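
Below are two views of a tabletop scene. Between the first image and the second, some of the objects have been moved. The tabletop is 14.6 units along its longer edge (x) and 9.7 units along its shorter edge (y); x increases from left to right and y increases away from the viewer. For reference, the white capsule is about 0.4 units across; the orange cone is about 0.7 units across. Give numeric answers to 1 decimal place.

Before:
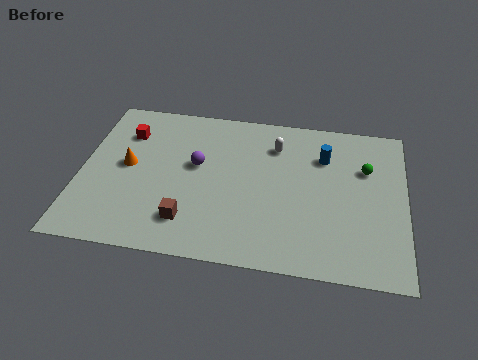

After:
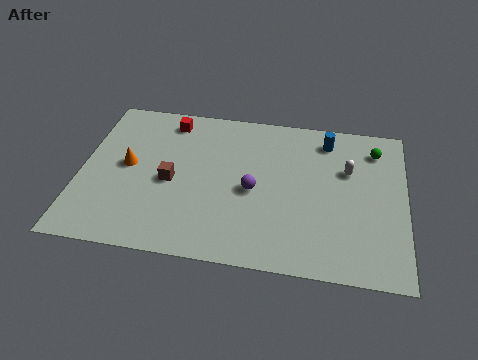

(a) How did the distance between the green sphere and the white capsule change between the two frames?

-2.3

They were about 4.2 units apart before and 1.9 after — 2.3 units closer together.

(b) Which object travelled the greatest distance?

the white capsule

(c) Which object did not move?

the orange cone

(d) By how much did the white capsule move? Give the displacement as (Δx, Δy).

(3.3, -1.1)

The white capsule was at about (8.7, 7.4) and moved to about (12.0, 6.3).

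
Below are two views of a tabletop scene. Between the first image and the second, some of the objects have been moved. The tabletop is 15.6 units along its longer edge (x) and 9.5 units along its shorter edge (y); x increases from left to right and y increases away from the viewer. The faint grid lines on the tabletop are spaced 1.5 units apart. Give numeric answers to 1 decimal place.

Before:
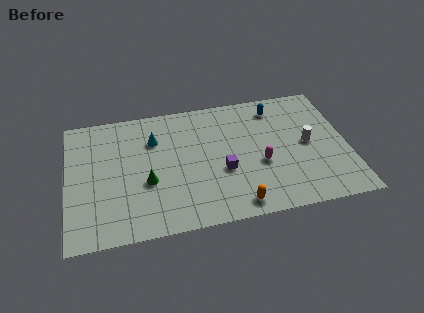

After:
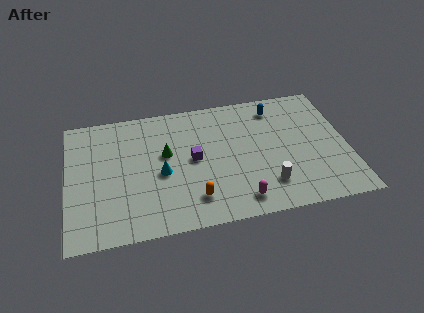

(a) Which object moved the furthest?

the white cylinder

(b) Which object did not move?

the blue capsule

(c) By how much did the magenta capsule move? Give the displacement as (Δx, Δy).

(-1.3, -2.4)

The magenta capsule started near (10.7, 3.8) and ended near (9.4, 1.4).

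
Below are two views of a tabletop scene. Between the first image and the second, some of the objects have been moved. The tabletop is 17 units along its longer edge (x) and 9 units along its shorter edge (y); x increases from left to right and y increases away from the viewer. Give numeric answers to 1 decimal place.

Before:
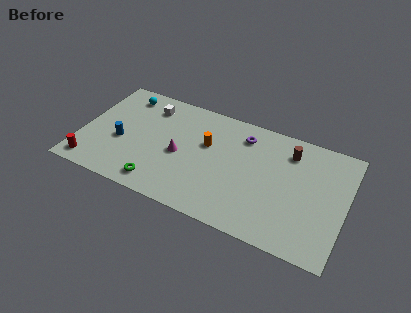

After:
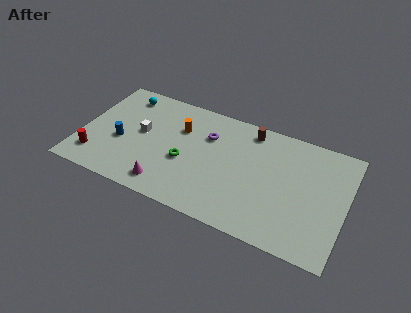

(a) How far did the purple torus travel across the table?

2.4

The purple torus moved from about (10.2, 7.2) to (8.0, 6.3), a distance of √(2.2² + 0.9²) ≈ 2.4.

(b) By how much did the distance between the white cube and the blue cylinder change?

-2.1

The distance was about 3.8 in the first image and 1.7 in the second, so they moved 2.1 units closer together.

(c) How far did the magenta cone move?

2.7

From (6.4, 4.1) to (5.9, 1.4), the magenta cone covered √(0.5² + 2.7²) ≈ 2.7 units.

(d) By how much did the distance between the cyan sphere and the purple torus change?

-2.1

Before: roughly 7.9 units apart; after: 5.8. That's 2.1 units closer together.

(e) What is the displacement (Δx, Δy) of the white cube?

(-0.2, -2.3)

The white cube was at about (4.0, 7.2) and moved to about (3.8, 4.9).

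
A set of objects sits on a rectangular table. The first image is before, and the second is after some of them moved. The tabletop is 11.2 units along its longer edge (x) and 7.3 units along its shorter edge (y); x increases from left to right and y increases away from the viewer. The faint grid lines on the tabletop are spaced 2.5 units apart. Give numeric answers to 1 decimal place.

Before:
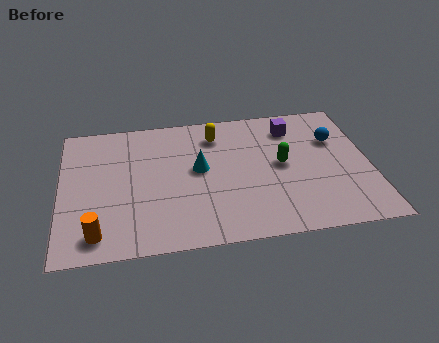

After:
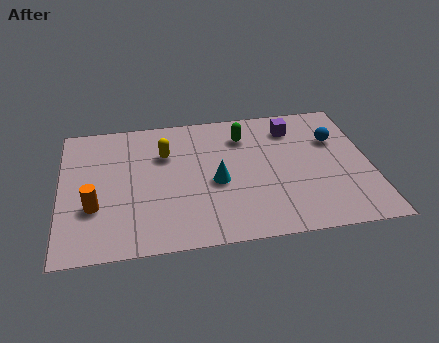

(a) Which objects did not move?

the purple cube and the blue sphere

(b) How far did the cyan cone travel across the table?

1.0

From (5.0, 4.0) to (5.6, 3.2), the cyan cone covered √(0.6² + 0.8²) ≈ 1.0 units.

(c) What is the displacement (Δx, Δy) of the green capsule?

(-1.3, 1.8)

The green capsule was at about (8.0, 3.8) and moved to about (6.7, 5.6).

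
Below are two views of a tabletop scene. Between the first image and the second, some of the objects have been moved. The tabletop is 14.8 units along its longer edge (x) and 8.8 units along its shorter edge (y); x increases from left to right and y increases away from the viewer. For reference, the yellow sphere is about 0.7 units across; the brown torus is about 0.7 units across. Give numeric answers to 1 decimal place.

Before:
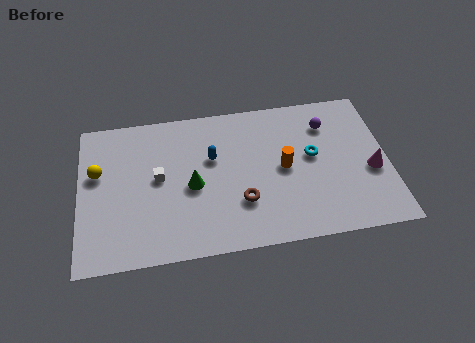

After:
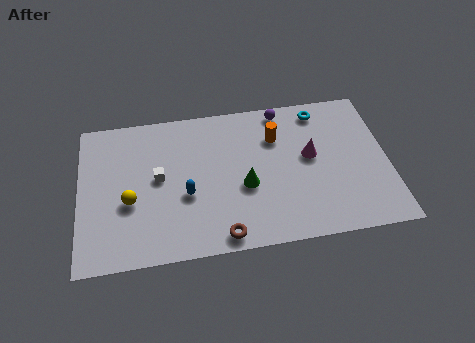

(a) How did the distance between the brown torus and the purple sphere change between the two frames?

+1.8

The distance was about 5.9 in the first image and 7.7 in the second, so they moved 1.8 units further apart.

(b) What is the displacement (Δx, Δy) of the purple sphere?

(-2.1, 1.2)

The purple sphere was at about (12.0, 6.7) and moved to about (9.9, 7.9).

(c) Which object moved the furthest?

the magenta cone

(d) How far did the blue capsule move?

2.4

The blue capsule moved from about (6.4, 5.5) to (5.1, 3.5), a distance of √(1.3² + 2.0²) ≈ 2.4.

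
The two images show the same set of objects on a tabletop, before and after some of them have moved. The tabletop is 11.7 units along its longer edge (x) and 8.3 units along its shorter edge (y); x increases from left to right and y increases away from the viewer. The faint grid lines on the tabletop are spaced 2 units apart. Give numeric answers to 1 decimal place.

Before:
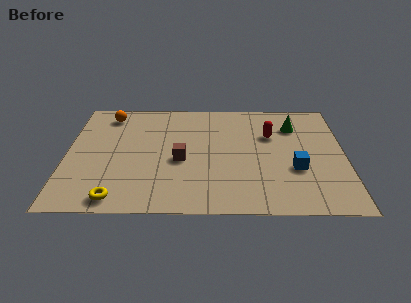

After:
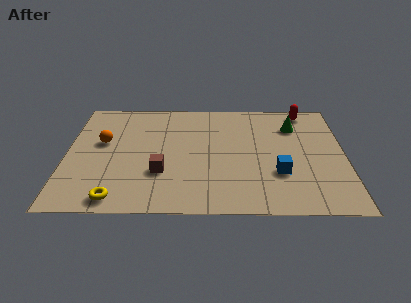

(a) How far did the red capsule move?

2.4

The red capsule was near (8.6, 5.5) before and (10.1, 7.4) after, so it travelled √(1.5² + 1.9²) ≈ 2.4 units.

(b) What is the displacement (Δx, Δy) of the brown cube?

(-0.8, -0.9)

The brown cube was at about (4.8, 3.6) and moved to about (4.0, 2.7).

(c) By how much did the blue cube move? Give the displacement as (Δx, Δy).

(-0.7, -0.3)

The blue cube started near (9.6, 3.0) and ended near (8.9, 2.7).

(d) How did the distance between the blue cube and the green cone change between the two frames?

+0.4

They were about 3.2 units apart before and 3.6 after — 0.4 units further apart.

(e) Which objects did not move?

the yellow torus and the green cone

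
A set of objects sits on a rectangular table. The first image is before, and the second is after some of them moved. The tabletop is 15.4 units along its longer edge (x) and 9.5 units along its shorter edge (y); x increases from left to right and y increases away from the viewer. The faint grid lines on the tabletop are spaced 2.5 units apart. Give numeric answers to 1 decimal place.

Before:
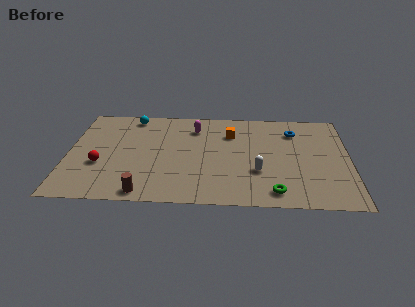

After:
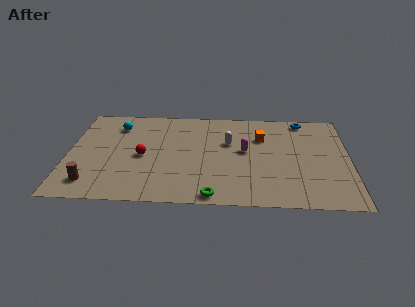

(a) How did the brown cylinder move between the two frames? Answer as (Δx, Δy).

(-2.9, 0.8)

The brown cylinder started near (4.3, 0.9) and ended near (1.4, 1.7).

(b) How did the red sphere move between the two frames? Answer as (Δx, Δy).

(2.3, 0.9)

From the two frames, the red sphere sits at roughly (1.8, 3.5) before and (4.1, 4.4) after.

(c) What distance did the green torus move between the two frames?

3.3

The green torus was near (11.3, 1.3) before and (8.0, 0.8) after, so it travelled √(3.3² + 0.5²) ≈ 3.3 units.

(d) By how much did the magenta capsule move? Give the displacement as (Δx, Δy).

(2.8, -2.2)

The magenta capsule was at about (6.9, 7.4) and moved to about (9.7, 5.2).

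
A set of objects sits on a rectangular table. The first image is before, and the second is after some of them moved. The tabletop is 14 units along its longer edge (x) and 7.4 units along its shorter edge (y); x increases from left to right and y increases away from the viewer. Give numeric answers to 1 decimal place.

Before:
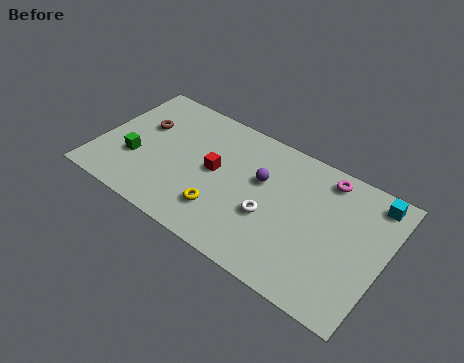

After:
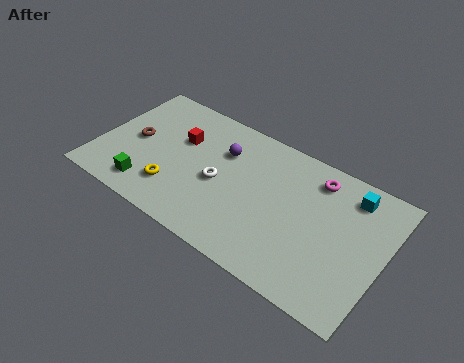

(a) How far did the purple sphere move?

2.1

From (7.9, 4.6) to (5.9, 5.2), the purple sphere covered √(2.0² + 0.6²) ≈ 2.1 units.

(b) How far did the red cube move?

2.1

From (5.7, 3.9) to (3.8, 4.8), the red cube covered √(1.9² + 0.9²) ≈ 2.1 units.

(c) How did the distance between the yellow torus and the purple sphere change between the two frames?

+0.7

They were about 3.1 units apart before and 3.8 after — 0.7 units further apart.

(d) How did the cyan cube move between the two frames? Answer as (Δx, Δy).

(-1.0, -0.3)

The cyan cube was at about (13.1, 6.4) and moved to about (12.1, 6.1).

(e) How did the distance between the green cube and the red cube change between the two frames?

-0.4

They were about 4.0 units apart before and 3.6 after — 0.4 units closer together.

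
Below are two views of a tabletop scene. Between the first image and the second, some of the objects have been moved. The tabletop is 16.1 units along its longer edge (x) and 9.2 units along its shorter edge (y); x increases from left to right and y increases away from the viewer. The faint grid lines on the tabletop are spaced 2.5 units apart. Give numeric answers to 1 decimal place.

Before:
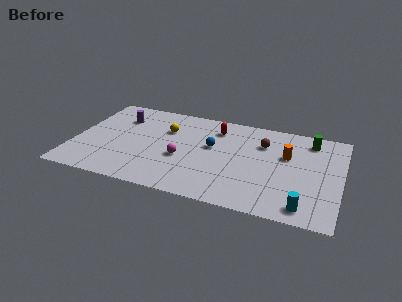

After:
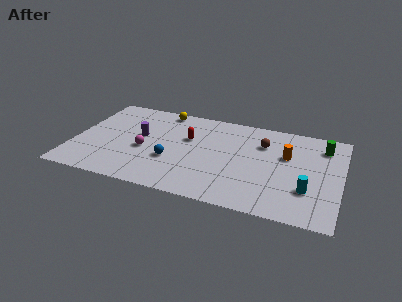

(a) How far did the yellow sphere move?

2.0

The yellow sphere moved from about (5.4, 6.3) to (5.0, 8.3), a distance of √(0.4² + 2.0²) ≈ 2.0.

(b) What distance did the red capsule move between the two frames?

2.2

From (8.4, 7.3) to (6.8, 5.8), the red capsule covered √(1.6² + 1.5²) ≈ 2.2 units.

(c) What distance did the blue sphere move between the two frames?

3.1

The blue sphere moved from about (8.3, 5.4) to (6.0, 3.3), a distance of √(2.3² + 2.1²) ≈ 3.1.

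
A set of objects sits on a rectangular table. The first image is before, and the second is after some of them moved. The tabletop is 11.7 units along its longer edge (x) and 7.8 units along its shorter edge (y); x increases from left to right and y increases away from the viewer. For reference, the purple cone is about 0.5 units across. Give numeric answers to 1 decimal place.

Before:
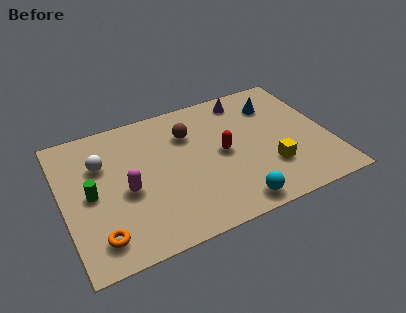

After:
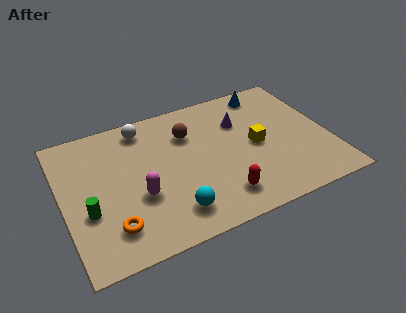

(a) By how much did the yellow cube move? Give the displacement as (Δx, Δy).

(-0.4, 1.5)

From the two frames, the yellow cube sits at roughly (8.9, 2.3) before and (8.5, 3.8) after.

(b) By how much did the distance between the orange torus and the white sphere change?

+1.4

The distance was about 3.9 in the first image and 5.3 in the second, so they moved 1.4 units further apart.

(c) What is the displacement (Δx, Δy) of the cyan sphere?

(-2.6, 0.6)

The cyan sphere was at about (7.1, 0.9) and moved to about (4.5, 1.5).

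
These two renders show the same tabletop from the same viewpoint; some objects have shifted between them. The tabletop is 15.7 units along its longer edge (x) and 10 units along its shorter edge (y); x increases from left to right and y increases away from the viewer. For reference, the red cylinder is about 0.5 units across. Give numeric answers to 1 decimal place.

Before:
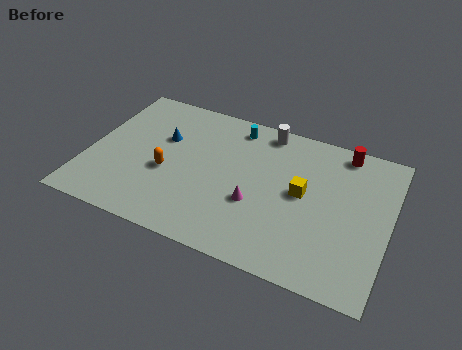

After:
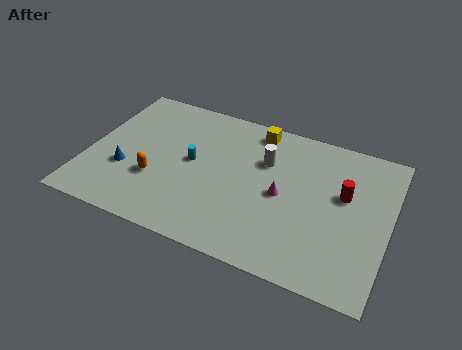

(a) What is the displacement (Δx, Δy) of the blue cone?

(-1.6, -2.9)

The blue cone was at about (3.7, 6.4) and moved to about (2.1, 3.5).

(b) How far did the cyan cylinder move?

3.8

The cyan cylinder was near (7.3, 8.6) before and (5.4, 5.3) after, so it travelled √(1.9² + 3.3²) ≈ 3.8 units.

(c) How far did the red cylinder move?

2.9

The red cylinder moved from about (13.0, 8.9) to (13.3, 6.0), a distance of √(0.3² + 2.9²) ≈ 2.9.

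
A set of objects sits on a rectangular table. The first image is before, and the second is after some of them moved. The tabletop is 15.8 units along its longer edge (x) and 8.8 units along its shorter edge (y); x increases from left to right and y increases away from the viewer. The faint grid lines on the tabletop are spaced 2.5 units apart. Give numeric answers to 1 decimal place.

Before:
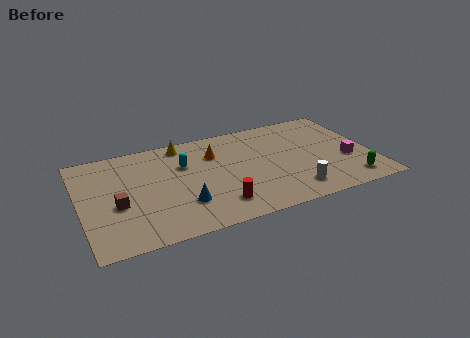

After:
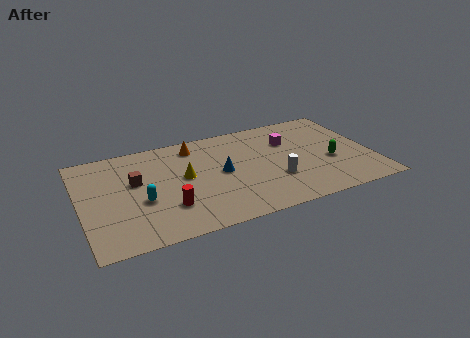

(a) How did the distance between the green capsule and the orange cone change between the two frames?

-0.4

Before: roughly 8.5 units apart; after: 8.1. That's 0.4 units closer together.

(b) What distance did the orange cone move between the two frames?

1.5

From (7.4, 6.3) to (6.4, 7.4), the orange cone covered √(1.0² + 1.1²) ≈ 1.5 units.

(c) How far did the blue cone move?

3.0

The blue cone moved from about (5.3, 2.5) to (7.6, 4.5), a distance of √(2.3² + 2.0²) ≈ 3.0.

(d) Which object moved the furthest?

the magenta cube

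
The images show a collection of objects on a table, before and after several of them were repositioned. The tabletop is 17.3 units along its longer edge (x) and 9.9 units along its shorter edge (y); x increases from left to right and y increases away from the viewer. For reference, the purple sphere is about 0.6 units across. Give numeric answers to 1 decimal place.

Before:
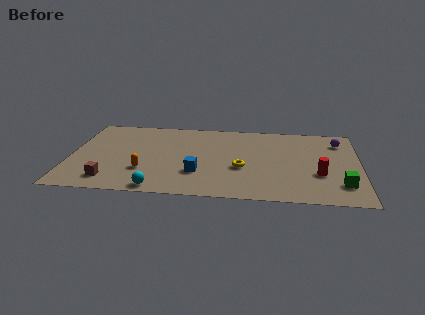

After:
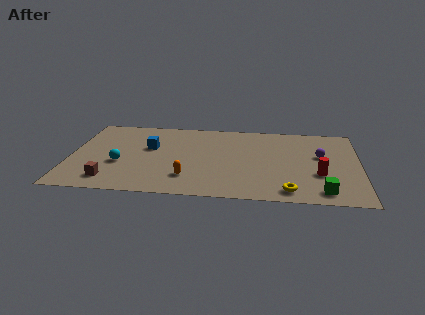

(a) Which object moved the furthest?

the blue cube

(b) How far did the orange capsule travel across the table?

2.7

The orange capsule moved from about (4.5, 3.0) to (7.1, 2.4), a distance of √(2.6² + 0.6²) ≈ 2.7.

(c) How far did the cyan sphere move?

3.8

The cyan sphere moved from about (5.4, 0.9) to (3.0, 3.8), a distance of √(2.4² + 2.9²) ≈ 3.8.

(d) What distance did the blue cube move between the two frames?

4.2

The blue cube was near (7.7, 3.0) before and (4.7, 6.0) after, so it travelled √(3.0² + 3.0²) ≈ 4.2 units.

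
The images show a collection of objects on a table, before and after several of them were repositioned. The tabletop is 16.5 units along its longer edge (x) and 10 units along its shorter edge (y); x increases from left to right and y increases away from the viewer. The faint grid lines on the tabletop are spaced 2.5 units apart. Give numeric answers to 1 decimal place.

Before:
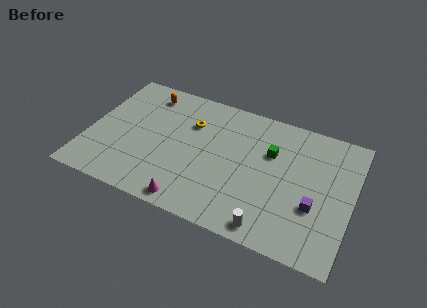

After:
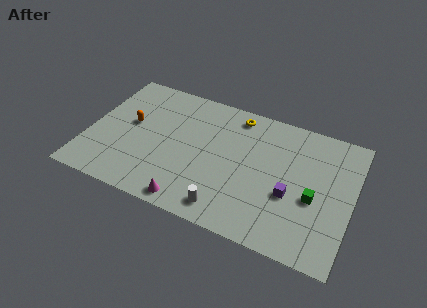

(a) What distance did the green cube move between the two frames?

3.8

From (11.3, 6.6) to (14.2, 4.2), the green cube covered √(2.9² + 2.4²) ≈ 3.8 units.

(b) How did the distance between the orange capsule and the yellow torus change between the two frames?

+3.8

Before: roughly 3.3 units apart; after: 7.1. That's 3.8 units further apart.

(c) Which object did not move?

the magenta cone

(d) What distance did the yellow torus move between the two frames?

3.2

The yellow torus was near (6.2, 7.0) before and (8.9, 8.7) after, so it travelled √(2.7² + 1.7²) ≈ 3.2 units.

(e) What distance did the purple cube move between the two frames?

1.5

The purple cube was near (14.3, 3.6) before and (12.8, 3.9) after, so it travelled √(1.5² + 0.3²) ≈ 1.5 units.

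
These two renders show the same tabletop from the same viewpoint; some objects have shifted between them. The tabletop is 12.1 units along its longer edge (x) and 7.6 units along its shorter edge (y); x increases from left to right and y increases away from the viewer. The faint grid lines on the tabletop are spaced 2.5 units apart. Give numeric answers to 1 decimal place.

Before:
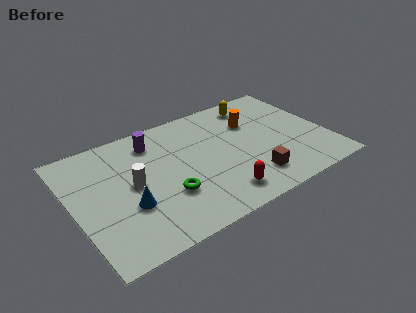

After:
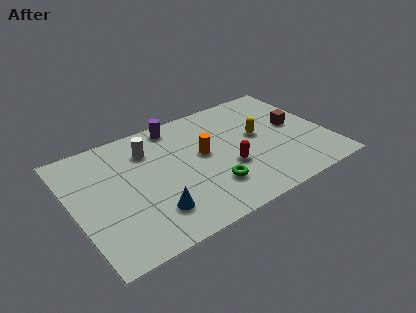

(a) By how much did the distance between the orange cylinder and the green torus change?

-3.1

Before: roughly 5.3 units apart; after: 2.2. That's 3.1 units closer together.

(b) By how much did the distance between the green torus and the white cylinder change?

+2.4

They were about 2.0 units apart before and 4.4 after — 2.4 units further apart.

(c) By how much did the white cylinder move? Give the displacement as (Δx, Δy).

(1.0, 1.8)

The white cylinder started near (2.8, 3.9) and ended near (3.8, 5.7).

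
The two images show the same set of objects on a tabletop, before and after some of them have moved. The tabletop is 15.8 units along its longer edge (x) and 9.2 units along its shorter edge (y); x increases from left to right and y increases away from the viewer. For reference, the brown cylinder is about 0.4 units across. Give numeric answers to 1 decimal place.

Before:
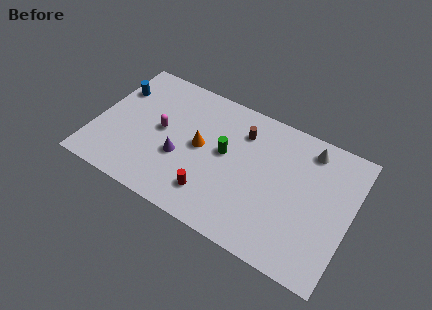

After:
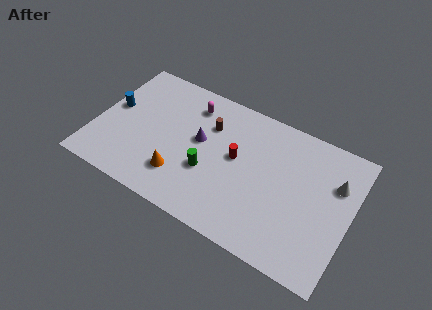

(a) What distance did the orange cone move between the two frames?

2.7

The orange cone moved from about (6.5, 4.8) to (5.6, 2.3), a distance of √(0.9² + 2.5²) ≈ 2.7.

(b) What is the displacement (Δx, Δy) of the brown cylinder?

(-2.0, -0.5)

The brown cylinder was at about (8.8, 7.0) and moved to about (6.8, 6.5).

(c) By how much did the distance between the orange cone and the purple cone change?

+1.3

The distance was about 1.7 in the first image and 3.0 in the second, so they moved 1.3 units further apart.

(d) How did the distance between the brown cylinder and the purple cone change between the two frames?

-3.5

The distance was about 4.9 in the first image and 1.4 in the second, so they moved 3.5 units closer together.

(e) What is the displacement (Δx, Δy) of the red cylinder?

(1.1, 3.1)

The red cylinder started near (7.6, 2.0) and ended near (8.7, 5.1).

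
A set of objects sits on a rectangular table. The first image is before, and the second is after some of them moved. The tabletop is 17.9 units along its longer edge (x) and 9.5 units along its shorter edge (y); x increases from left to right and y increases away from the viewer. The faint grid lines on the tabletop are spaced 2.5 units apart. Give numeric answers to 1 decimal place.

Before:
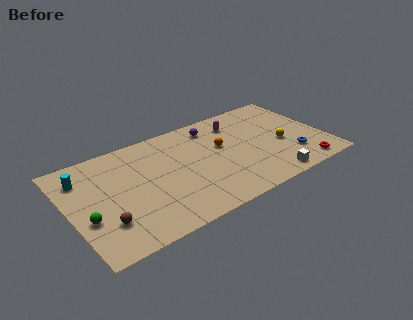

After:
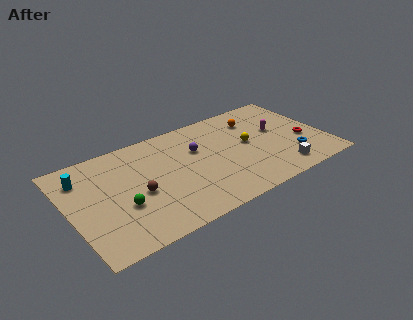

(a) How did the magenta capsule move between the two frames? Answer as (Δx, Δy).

(2.6, -2.0)

The magenta capsule was at about (12.2, 7.5) and moved to about (14.8, 5.5).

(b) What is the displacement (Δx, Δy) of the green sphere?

(2.4, 0.0)

The green sphere started near (1.0, 3.5) and ended near (3.4, 3.5).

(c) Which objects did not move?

the blue torus and the cyan cylinder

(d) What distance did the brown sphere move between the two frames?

2.9

From (2.1, 2.6) to (4.6, 4.1), the brown sphere covered √(2.5² + 1.5²) ≈ 2.9 units.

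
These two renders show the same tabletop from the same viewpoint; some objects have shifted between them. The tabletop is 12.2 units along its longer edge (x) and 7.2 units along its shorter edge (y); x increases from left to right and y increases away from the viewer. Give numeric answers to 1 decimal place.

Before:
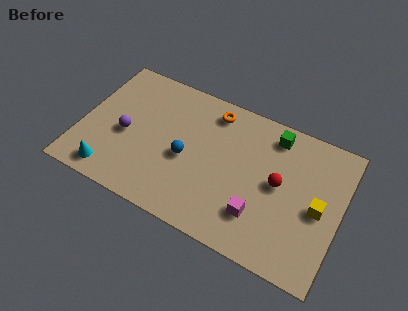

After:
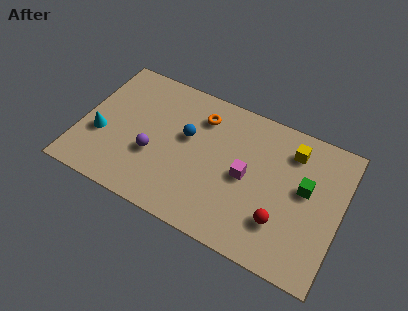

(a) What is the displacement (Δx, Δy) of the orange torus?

(-0.5, -0.5)

The orange torus was at about (5.9, 6.1) and moved to about (5.4, 5.6).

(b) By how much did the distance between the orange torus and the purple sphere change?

-1.3

They were about 4.8 units apart before and 3.5 after — 1.3 units closer together.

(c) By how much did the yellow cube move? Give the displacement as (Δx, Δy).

(-1.5, 2.3)

The yellow cube started near (11.2, 3.4) and ended near (9.7, 5.7).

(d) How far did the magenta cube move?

1.8

The magenta cube was near (8.6, 1.9) before and (7.8, 3.5) after, so it travelled √(0.8² + 1.6²) ≈ 1.8 units.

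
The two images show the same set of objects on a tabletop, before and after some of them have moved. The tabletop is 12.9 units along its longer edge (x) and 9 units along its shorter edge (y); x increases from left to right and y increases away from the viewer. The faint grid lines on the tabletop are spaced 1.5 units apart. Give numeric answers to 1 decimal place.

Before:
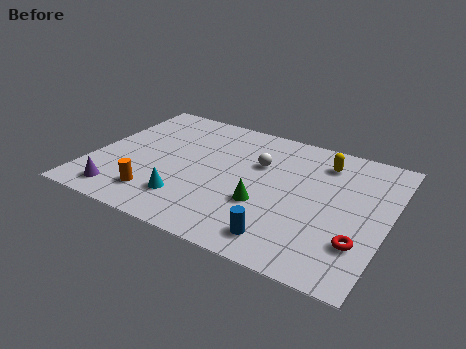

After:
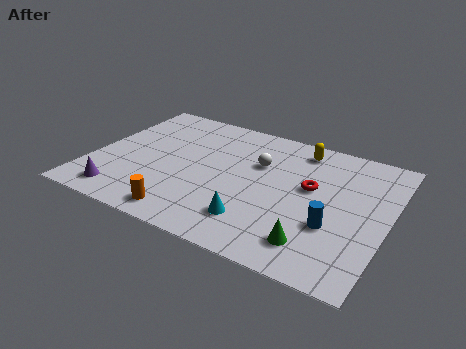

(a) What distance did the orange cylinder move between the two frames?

1.6

The orange cylinder moved from about (3.2, 1.8) to (4.6, 1.1), a distance of √(1.4² + 0.7²) ≈ 1.6.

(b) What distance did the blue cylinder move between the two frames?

2.5

The blue cylinder moved from about (8.8, 1.4) to (10.7, 3.1), a distance of √(1.9² + 1.7²) ≈ 2.5.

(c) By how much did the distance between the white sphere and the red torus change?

-3.4

The distance was about 5.9 in the first image and 2.5 in the second, so they moved 3.4 units closer together.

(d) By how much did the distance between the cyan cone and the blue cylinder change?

-1.0

The distance was about 4.4 in the first image and 3.4 in the second, so they moved 1.0 units closer together.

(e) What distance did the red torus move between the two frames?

3.6

The red torus moved from about (11.9, 2.5) to (9.5, 5.2), a distance of √(2.4² + 2.7²) ≈ 3.6.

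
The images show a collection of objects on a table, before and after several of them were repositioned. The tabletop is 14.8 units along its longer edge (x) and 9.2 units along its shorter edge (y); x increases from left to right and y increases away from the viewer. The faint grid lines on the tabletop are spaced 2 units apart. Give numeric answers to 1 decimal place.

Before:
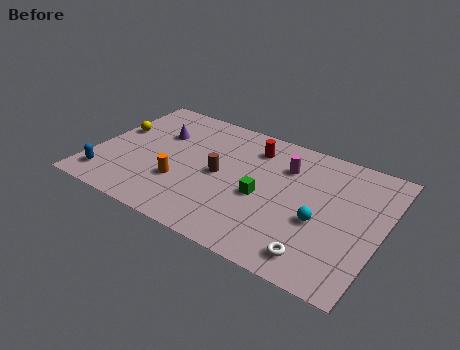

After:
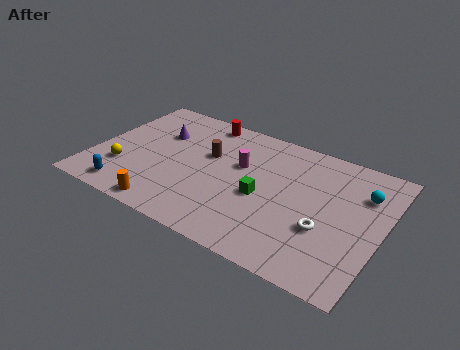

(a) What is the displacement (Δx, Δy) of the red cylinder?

(-2.8, 0.9)

From the two frames, the red cylinder sits at roughly (7.8, 7.3) before and (5.0, 8.2) after.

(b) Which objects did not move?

the purple cone and the green cube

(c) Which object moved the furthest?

the cyan sphere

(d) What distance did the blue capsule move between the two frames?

1.3

The blue capsule moved from about (1.0, 1.6) to (2.2, 1.2), a distance of √(1.2² + 0.4²) ≈ 1.3.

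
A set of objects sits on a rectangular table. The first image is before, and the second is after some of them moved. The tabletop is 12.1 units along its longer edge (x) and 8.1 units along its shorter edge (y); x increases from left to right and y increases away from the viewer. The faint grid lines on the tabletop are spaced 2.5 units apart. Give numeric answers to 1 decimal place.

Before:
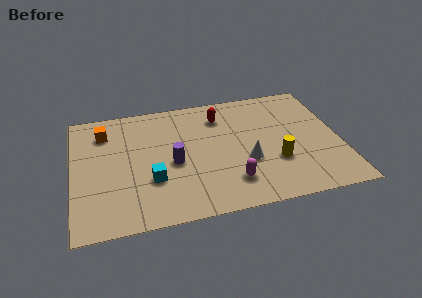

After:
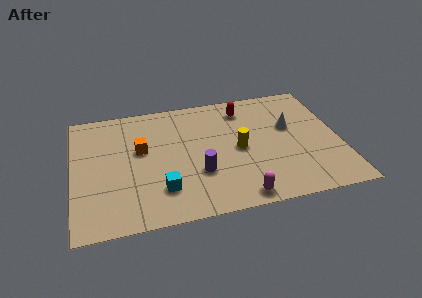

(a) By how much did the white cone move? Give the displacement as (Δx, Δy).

(2.1, 1.9)

From the two frames, the white cone sits at roughly (7.8, 3.0) before and (9.9, 4.9) after.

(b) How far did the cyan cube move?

0.8

The cyan cube was near (3.5, 2.7) before and (3.9, 2.0) after, so it travelled √(0.4² + 0.7²) ≈ 0.8 units.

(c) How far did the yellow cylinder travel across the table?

2.0

The yellow cylinder moved from about (9.1, 2.7) to (7.5, 3.9), a distance of √(1.6² + 1.2²) ≈ 2.0.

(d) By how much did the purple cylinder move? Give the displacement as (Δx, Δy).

(1.1, -0.9)

The purple cylinder started near (4.5, 3.6) and ended near (5.6, 2.7).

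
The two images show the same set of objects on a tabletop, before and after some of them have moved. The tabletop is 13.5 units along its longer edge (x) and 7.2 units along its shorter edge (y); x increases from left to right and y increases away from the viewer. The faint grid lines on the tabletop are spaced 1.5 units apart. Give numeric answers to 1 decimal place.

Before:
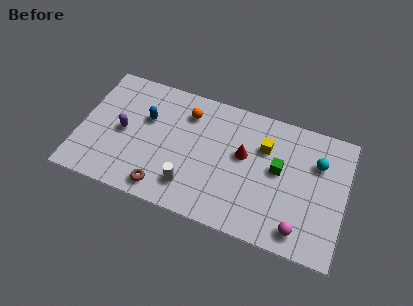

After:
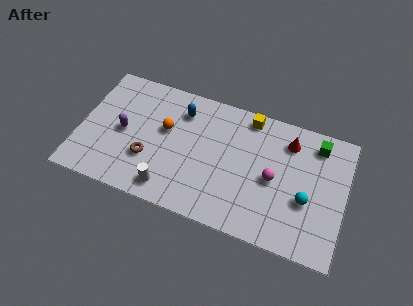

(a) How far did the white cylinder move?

1.1

From (5.8, 1.6) to (4.8, 1.1), the white cylinder covered √(1.0² + 0.5²) ≈ 1.1 units.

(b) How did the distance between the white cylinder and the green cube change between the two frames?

+3.7

They were about 4.9 units apart before and 8.6 after — 3.7 units further apart.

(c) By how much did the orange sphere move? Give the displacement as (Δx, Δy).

(-1.0, -1.3)

From the two frames, the orange sphere sits at roughly (5.3, 5.6) before and (4.3, 4.3) after.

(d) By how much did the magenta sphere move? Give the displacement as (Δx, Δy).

(-1.5, 2.3)

The magenta sphere started near (11.4, 1.1) and ended near (9.9, 3.4).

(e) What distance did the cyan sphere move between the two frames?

2.2

From (12.0, 5.0) to (11.6, 2.8), the cyan sphere covered √(0.4² + 2.2²) ≈ 2.2 units.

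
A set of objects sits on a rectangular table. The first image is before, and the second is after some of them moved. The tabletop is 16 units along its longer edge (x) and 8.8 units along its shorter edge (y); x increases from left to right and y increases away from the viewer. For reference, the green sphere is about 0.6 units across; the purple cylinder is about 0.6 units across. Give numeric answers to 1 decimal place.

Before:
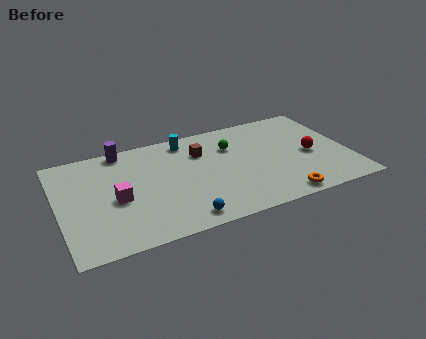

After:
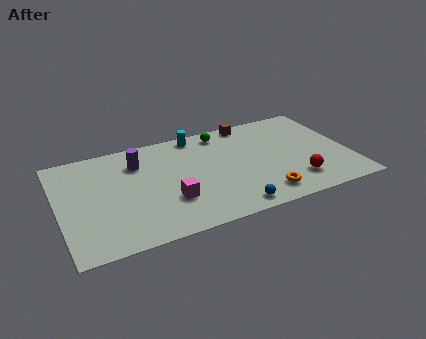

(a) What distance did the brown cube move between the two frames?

3.4

From (8.0, 6.3) to (10.9, 8.0), the brown cube covered √(2.9² + 1.7²) ≈ 3.4 units.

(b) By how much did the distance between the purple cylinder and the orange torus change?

-2.5

The distance was about 10.7 in the first image and 8.2 in the second, so they moved 2.5 units closer together.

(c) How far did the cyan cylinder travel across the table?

0.7

The cyan cylinder moved from about (7.3, 7.6) to (7.9, 7.9), a distance of √(0.6² + 0.3²) ≈ 0.7.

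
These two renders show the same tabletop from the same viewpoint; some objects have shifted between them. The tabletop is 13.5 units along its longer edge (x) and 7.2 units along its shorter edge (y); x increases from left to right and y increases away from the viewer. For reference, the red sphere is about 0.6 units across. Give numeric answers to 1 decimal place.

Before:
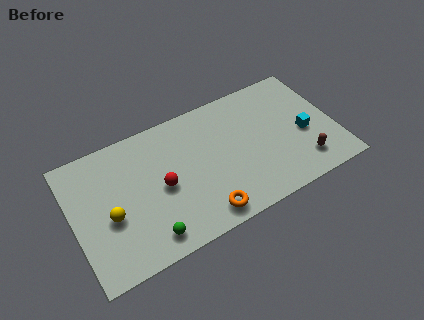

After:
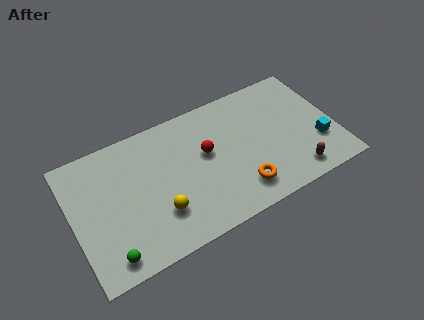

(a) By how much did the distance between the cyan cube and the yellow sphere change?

-1.8

The distance was about 10.1 in the first image and 8.3 in the second, so they moved 1.8 units closer together.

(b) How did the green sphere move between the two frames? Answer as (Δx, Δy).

(-2.0, -0.1)

From the two frames, the green sphere sits at roughly (3.5, 1.1) before and (1.5, 1.0) after.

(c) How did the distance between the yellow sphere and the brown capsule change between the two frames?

-2.9

The distance was about 9.9 in the first image and 7.0 in the second, so they moved 2.9 units closer together.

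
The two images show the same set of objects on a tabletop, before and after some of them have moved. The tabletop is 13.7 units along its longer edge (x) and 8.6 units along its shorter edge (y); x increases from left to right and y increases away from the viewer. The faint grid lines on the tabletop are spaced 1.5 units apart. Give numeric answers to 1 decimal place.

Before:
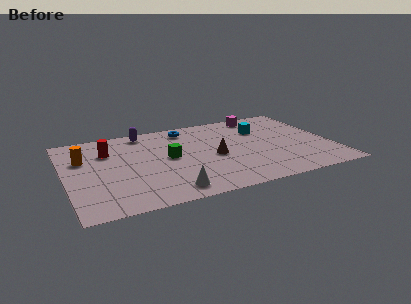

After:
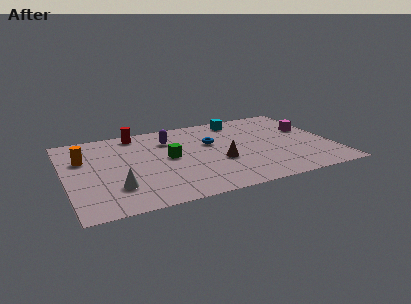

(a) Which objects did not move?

the green cube and the orange cylinder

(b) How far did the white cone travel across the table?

2.8

From (5.0, 1.2) to (2.4, 2.3), the white cone covered √(2.6² + 1.1²) ≈ 2.8 units.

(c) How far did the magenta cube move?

3.2

The magenta cube was near (10.5, 7.6) before and (12.7, 5.3) after, so it travelled √(2.2² + 2.3²) ≈ 3.2 units.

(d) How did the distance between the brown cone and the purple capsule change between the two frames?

-1.1

Before: roughly 5.0 units apart; after: 3.9. That's 1.1 units closer together.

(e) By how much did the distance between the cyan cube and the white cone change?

+1.4

The distance was about 7.2 in the first image and 8.6 in the second, so they moved 1.4 units further apart.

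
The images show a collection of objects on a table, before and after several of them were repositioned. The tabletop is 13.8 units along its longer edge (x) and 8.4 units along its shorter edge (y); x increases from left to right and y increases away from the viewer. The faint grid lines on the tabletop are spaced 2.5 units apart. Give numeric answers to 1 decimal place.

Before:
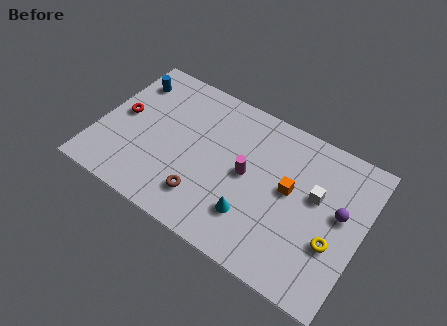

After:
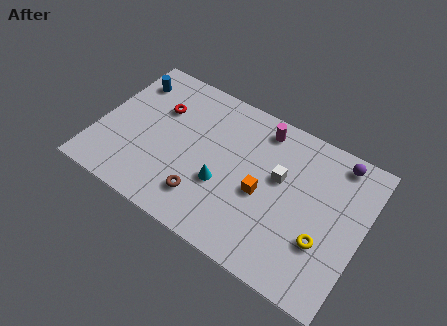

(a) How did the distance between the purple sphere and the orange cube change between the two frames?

+2.4

The distance was about 2.6 in the first image and 5.0 in the second, so they moved 2.4 units further apart.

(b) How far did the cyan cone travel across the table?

1.9

The cyan cone moved from about (8.4, 2.2) to (6.7, 3.1), a distance of √(1.7² + 0.9²) ≈ 1.9.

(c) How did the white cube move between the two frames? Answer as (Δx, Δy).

(-1.9, 0.0)

The white cube started near (11.3, 5.0) and ended near (9.4, 5.0).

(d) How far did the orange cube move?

1.6

The orange cube was near (10.0, 4.6) before and (8.7, 3.7) after, so it travelled √(1.3² + 0.9²) ≈ 1.6 units.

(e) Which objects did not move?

the blue cylinder and the brown torus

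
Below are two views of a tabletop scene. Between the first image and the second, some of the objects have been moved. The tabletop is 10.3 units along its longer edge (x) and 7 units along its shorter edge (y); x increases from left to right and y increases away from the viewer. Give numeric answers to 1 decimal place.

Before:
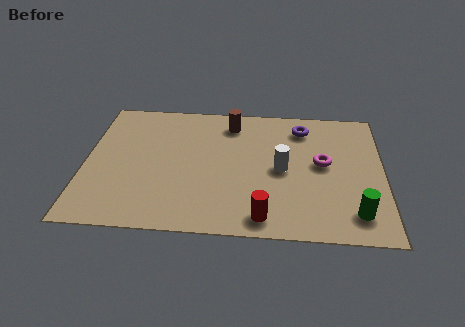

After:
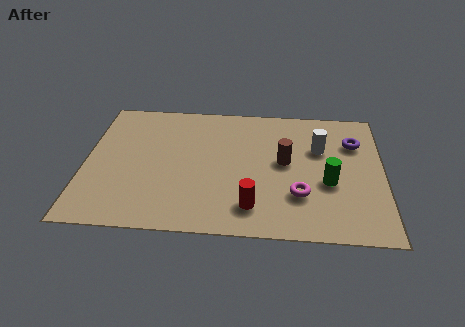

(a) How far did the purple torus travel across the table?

1.9

The purple torus was near (7.5, 5.7) before and (9.3, 5.0) after, so it travelled √(1.8² + 0.7²) ≈ 1.9 units.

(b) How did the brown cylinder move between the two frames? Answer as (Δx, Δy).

(1.9, -2.0)

The brown cylinder started near (5.0, 5.8) and ended near (6.9, 3.8).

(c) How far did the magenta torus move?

1.9

The magenta torus moved from about (8.2, 3.8) to (7.4, 2.1), a distance of √(0.8² + 1.7²) ≈ 1.9.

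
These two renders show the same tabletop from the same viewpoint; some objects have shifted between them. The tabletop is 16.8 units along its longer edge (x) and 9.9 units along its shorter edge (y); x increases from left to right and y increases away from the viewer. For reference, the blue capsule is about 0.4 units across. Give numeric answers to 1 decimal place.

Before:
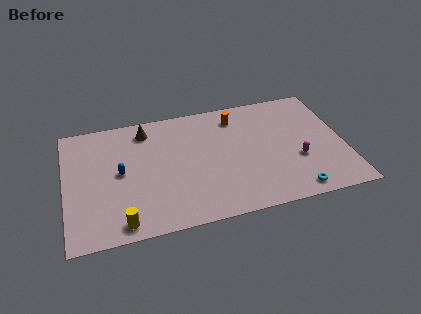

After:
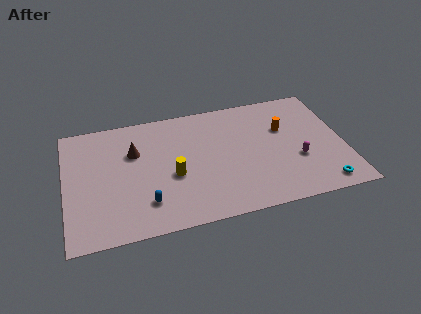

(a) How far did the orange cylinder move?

3.3

From (10.5, 8.1) to (13.3, 6.4), the orange cylinder covered √(2.8² + 1.7²) ≈ 3.3 units.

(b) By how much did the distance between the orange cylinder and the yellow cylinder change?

-2.8

Before: roughly 10.1 units apart; after: 7.3. That's 2.8 units closer together.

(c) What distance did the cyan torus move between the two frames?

1.7

From (13.5, 1.1) to (15.2, 1.2), the cyan torus covered √(1.7² + 0.1²) ≈ 1.7 units.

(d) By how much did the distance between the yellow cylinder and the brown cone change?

-4.1

Before: roughly 7.4 units apart; after: 3.3. That's 4.1 units closer together.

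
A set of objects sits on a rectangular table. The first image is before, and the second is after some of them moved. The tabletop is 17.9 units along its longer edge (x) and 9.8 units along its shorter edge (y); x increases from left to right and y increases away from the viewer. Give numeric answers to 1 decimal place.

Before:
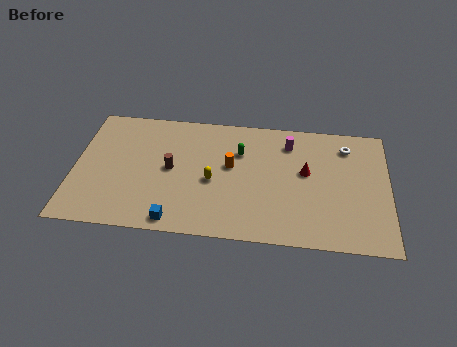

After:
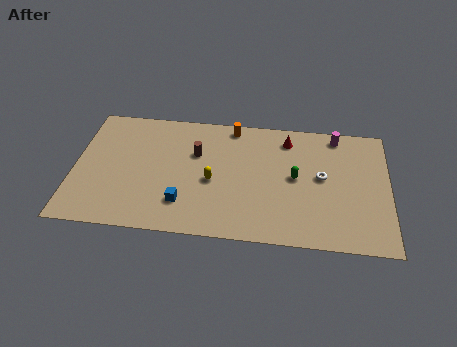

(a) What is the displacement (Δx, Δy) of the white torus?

(-1.4, -2.6)

The white torus started near (15.5, 7.9) and ended near (14.1, 5.3).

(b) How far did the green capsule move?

3.6

The green capsule moved from about (9.4, 6.8) to (12.6, 5.1), a distance of √(3.2² + 1.7²) ≈ 3.6.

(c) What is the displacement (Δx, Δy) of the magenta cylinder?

(2.7, 0.9)

The magenta cylinder started near (12.2, 7.8) and ended near (14.9, 8.7).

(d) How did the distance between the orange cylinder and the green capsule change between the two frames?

+3.9

They were about 1.3 units apart before and 5.2 after — 3.9 units further apart.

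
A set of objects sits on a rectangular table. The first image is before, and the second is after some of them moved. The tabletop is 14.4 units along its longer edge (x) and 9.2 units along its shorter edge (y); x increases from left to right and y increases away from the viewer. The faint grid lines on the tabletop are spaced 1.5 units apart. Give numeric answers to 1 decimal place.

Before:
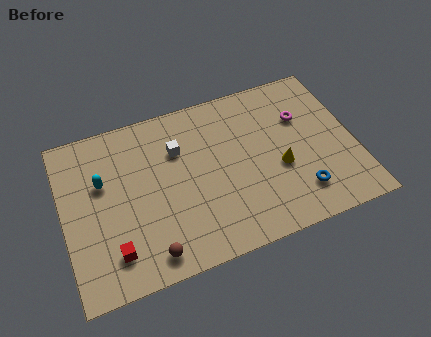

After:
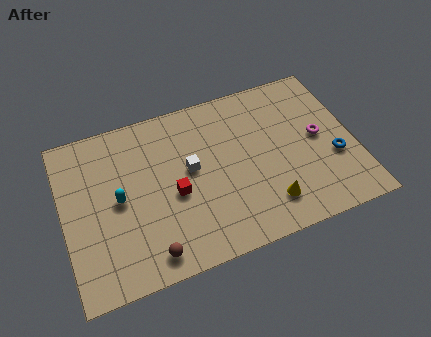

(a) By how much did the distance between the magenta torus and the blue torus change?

-2.7

Before: roughly 4.2 units apart; after: 1.5. That's 2.7 units closer together.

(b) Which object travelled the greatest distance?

the red cube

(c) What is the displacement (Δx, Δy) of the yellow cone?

(-0.8, -1.8)

The yellow cone started near (10.6, 3.7) and ended near (9.8, 1.9).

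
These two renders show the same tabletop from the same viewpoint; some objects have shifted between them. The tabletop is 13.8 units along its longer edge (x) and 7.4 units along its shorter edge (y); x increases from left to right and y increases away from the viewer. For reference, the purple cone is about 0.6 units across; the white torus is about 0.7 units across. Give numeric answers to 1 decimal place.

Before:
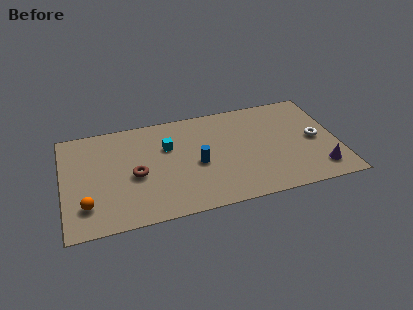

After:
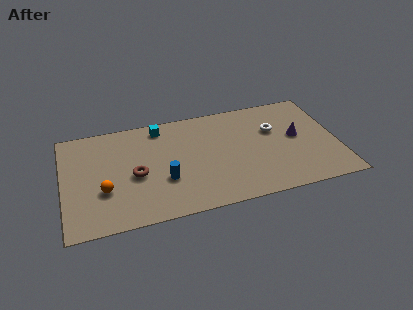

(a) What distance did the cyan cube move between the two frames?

1.5

The cyan cube moved from about (5.3, 4.9) to (5.0, 6.4), a distance of √(0.3² + 1.5²) ≈ 1.5.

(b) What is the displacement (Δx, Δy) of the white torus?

(-2.0, 1.2)

The white torus was at about (12.7, 3.6) and moved to about (10.7, 4.8).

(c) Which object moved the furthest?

the purple cone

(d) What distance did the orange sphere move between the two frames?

1.2

The orange sphere was near (1.1, 1.8) before and (2.0, 2.6) after, so it travelled √(0.9² + 0.8²) ≈ 1.2 units.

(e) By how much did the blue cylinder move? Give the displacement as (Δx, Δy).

(-1.7, -0.7)

The blue cylinder started near (6.7, 3.3) and ended near (5.0, 2.6).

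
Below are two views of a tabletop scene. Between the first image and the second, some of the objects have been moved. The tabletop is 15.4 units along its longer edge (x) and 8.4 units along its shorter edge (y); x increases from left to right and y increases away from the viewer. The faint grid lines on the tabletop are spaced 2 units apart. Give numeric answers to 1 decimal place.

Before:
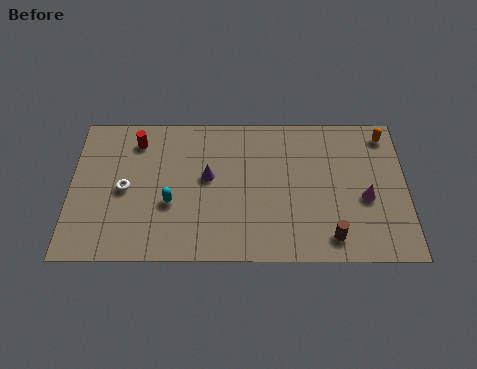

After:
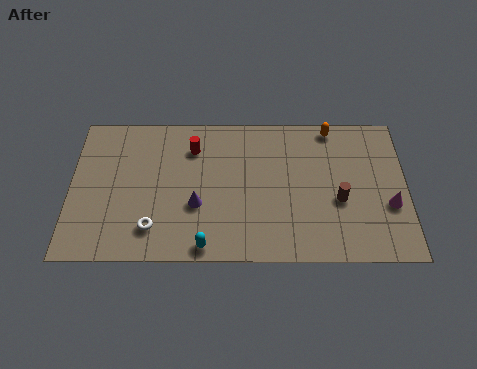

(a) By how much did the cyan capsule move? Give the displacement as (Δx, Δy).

(1.6, -2.4)

The cyan capsule started near (4.6, 3.2) and ended near (6.2, 0.8).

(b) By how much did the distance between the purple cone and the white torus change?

-1.5

They were about 3.9 units apart before and 2.4 after — 1.5 units closer together.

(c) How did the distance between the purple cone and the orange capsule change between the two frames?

-0.9

The distance was about 8.6 in the first image and 7.7 in the second, so they moved 0.9 units closer together.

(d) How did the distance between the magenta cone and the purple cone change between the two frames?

+1.5

They were about 7.3 units apart before and 8.8 after — 1.5 units further apart.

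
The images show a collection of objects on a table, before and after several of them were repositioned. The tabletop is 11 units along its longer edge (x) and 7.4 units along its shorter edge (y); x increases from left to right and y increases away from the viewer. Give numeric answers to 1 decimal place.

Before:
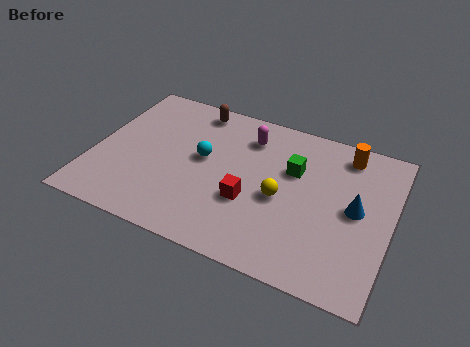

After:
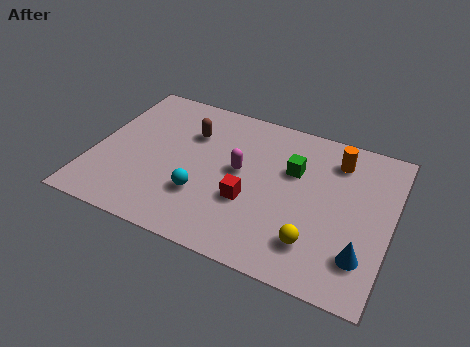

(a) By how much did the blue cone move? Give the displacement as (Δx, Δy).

(0.4, -2.0)

The blue cone was at about (9.7, 3.8) and moved to about (10.1, 1.8).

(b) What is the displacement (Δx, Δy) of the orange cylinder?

(-0.3, -0.4)

The orange cylinder was at about (9.1, 6.3) and moved to about (8.8, 5.9).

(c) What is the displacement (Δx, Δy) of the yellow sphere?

(1.4, -1.6)

From the two frames, the yellow sphere sits at roughly (7.0, 3.3) before and (8.4, 1.7) after.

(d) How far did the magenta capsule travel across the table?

1.8

The magenta capsule was near (5.5, 5.8) before and (5.4, 4.0) after, so it travelled √(0.1² + 1.8²) ≈ 1.8 units.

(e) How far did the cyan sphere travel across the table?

1.8

The cyan sphere moved from about (4.0, 4.1) to (4.2, 2.3), a distance of √(0.2² + 1.8²) ≈ 1.8.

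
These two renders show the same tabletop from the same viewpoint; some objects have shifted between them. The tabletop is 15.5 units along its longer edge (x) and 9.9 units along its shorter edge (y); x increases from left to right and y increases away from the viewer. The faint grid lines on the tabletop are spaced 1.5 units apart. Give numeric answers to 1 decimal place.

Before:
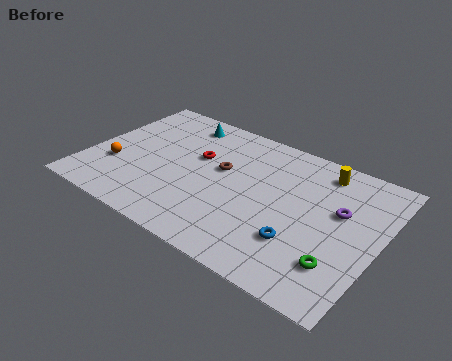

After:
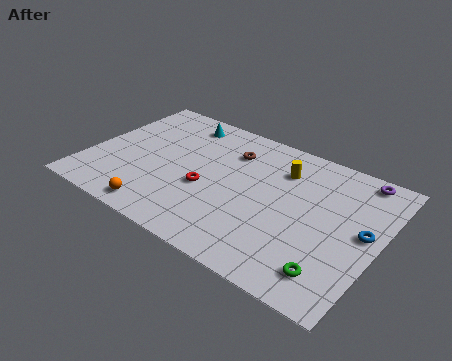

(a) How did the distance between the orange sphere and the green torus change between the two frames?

-3.1

The distance was about 12.2 in the first image and 9.1 in the second, so they moved 3.1 units closer together.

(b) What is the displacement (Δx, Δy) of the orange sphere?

(2.9, -2.2)

The orange sphere was at about (1.6, 3.3) and moved to about (4.5, 1.1).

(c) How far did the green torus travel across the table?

0.7

The green torus was near (13.8, 2.5) before and (13.6, 1.8) after, so it travelled √(0.2² + 0.7²) ≈ 0.7 units.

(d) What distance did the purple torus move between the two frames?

3.0

The purple torus moved from about (13.3, 6.0) to (13.9, 8.9), a distance of √(0.6² + 2.9²) ≈ 3.0.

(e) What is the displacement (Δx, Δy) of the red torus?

(0.9, -2.1)

The red torus was at about (5.6, 6.1) and moved to about (6.5, 4.0).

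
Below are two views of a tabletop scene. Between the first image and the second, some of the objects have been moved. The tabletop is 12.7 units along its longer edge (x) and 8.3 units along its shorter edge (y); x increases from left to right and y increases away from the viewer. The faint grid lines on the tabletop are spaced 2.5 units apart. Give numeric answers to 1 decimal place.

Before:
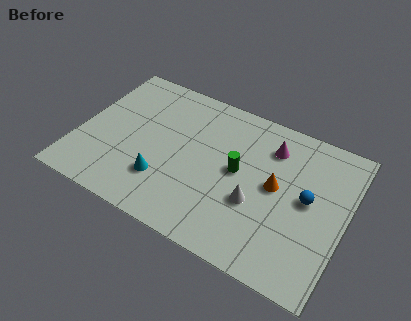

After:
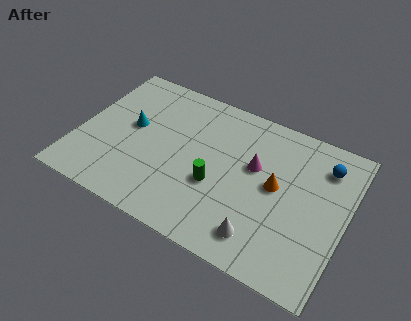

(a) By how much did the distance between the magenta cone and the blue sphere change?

+0.6

They were about 2.8 units apart before and 3.4 after — 0.6 units further apart.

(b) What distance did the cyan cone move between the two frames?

3.0

The cyan cone moved from about (4.3, 2.3) to (2.4, 4.6), a distance of √(1.9² + 2.3²) ≈ 3.0.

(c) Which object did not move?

the orange cone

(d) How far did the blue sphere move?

2.2

The blue sphere moved from about (10.9, 4.4) to (11.4, 6.5), a distance of √(0.5² + 2.1²) ≈ 2.2.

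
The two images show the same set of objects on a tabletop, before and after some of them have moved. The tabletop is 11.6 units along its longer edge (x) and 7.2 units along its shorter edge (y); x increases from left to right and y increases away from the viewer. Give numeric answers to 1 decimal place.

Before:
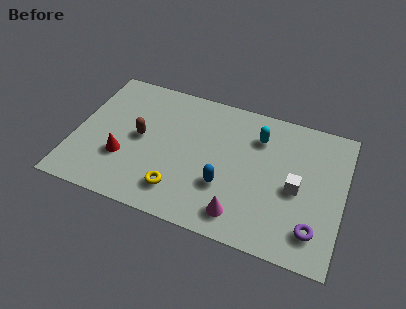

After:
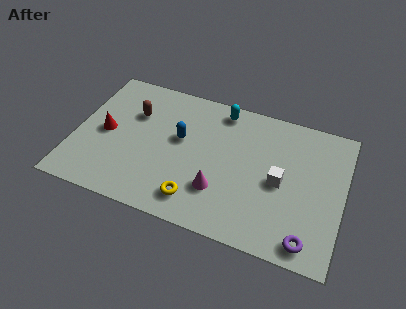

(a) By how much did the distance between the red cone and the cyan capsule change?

-0.8

They were about 6.4 units apart before and 5.6 after — 0.8 units closer together.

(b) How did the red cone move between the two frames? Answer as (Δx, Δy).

(-0.9, 1.1)

From the two frames, the red cone sits at roughly (2.2, 2.4) before and (1.3, 3.5) after.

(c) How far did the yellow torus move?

0.8

The yellow torus moved from about (4.7, 1.5) to (5.5, 1.3), a distance of √(0.8² + 0.2²) ≈ 0.8.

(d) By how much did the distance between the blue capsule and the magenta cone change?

+1.4

Before: roughly 1.4 units apart; after: 2.8. That's 1.4 units further apart.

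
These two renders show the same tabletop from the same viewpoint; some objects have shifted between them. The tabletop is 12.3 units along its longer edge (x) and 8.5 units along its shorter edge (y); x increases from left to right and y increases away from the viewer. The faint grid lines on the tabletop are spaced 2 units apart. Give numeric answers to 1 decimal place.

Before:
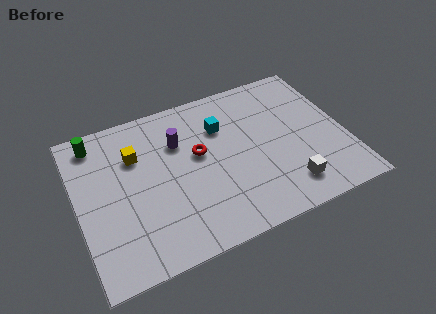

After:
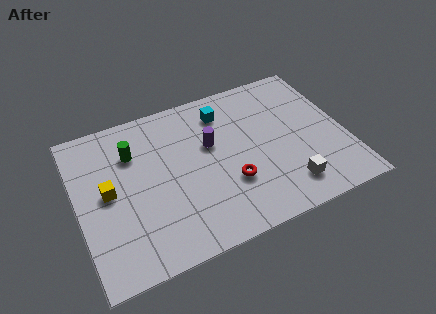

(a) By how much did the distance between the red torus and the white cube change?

-2.2

The distance was about 5.0 in the first image and 2.8 in the second, so they moved 2.2 units closer together.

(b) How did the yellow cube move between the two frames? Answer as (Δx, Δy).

(-1.4, -1.5)

The yellow cube started near (2.8, 5.9) and ended near (1.4, 4.4).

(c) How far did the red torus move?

2.4

The red torus was near (5.6, 4.9) before and (6.8, 2.8) after, so it travelled √(1.2² + 2.1²) ≈ 2.4 units.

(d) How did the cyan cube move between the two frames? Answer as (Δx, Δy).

(0.2, 0.8)

The cyan cube was at about (6.8, 6.0) and moved to about (7.0, 6.8).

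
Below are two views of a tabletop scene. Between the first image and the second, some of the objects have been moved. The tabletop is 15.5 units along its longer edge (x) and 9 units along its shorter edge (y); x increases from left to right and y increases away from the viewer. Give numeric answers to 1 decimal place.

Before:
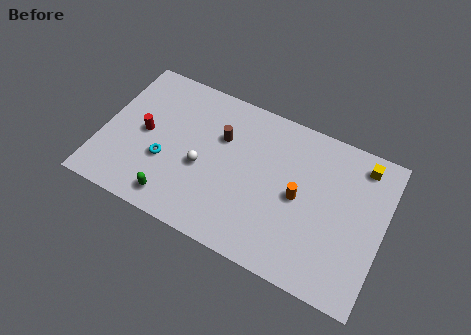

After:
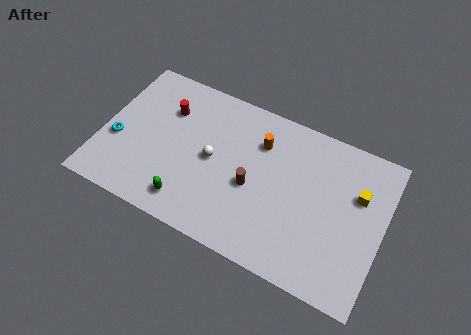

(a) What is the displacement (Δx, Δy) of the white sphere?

(0.5, 0.7)

The white sphere was at about (5.6, 3.8) and moved to about (6.1, 4.5).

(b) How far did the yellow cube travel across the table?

1.8

From (14.0, 7.7) to (14.0, 5.9), the yellow cube covered √(0.0² + 1.8²) ≈ 1.8 units.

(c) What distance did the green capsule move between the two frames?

0.8

From (4.4, 1.3) to (5.2, 1.5), the green capsule covered √(0.8² + 0.2²) ≈ 0.8 units.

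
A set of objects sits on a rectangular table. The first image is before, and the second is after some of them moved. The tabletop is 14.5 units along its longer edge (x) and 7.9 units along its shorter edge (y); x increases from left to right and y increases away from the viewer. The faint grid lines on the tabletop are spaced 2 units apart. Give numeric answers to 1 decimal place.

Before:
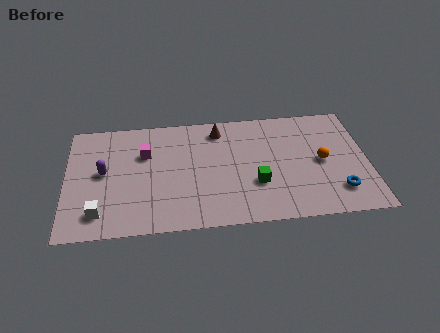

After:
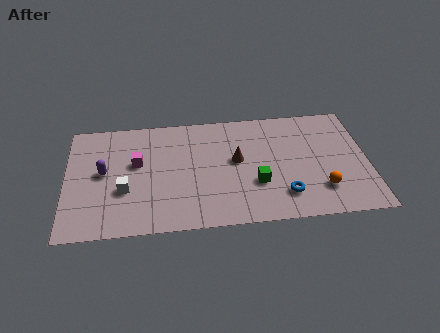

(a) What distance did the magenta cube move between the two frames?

0.7

The magenta cube moved from about (3.8, 5.3) to (3.4, 4.7), a distance of √(0.4² + 0.6²) ≈ 0.7.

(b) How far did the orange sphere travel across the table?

1.9

The orange sphere was near (12.3, 3.9) before and (12.2, 2.0) after, so it travelled √(0.1² + 1.9²) ≈ 1.9 units.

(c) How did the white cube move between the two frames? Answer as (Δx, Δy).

(1.2, 1.4)

From the two frames, the white cube sits at roughly (1.6, 1.5) before and (2.8, 2.9) after.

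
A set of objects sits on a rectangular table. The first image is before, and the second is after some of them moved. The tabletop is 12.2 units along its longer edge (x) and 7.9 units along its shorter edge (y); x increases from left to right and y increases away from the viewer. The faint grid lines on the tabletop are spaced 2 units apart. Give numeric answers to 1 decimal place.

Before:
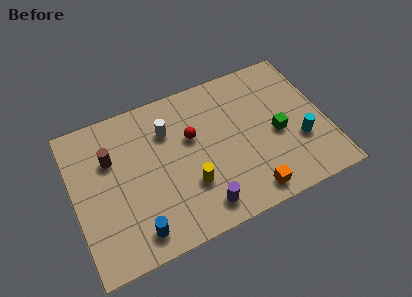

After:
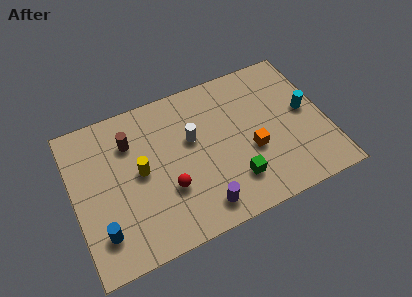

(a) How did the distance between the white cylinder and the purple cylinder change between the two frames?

-1.0

The distance was about 4.6 in the first image and 3.6 in the second, so they moved 1.0 units closer together.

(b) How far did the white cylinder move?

1.4

The white cylinder moved from about (4.7, 5.7) to (5.8, 4.8), a distance of √(1.1² + 0.9²) ≈ 1.4.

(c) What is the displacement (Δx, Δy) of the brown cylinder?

(1.0, 0.5)

The brown cylinder started near (1.9, 5.3) and ended near (2.9, 5.8).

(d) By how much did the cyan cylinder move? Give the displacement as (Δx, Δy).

(0.5, 1.5)

The cyan cylinder started near (10.8, 2.7) and ended near (11.3, 4.2).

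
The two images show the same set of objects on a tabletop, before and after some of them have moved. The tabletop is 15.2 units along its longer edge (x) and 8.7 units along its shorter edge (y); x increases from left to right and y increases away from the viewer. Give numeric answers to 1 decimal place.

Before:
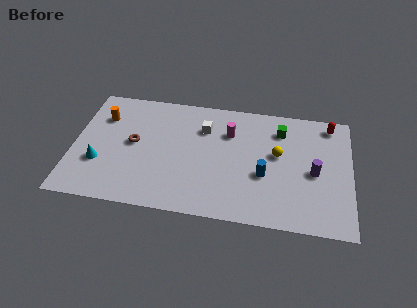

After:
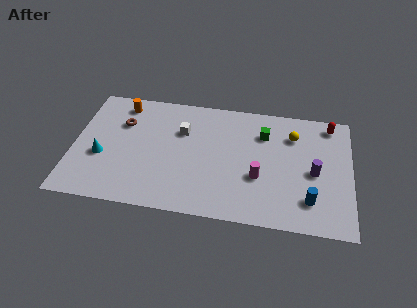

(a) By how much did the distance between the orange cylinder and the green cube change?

-1.8

They were about 9.8 units apart before and 8.0 after — 1.8 units closer together.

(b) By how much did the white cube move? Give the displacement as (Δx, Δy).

(-1.2, -0.4)

The white cube was at about (7.1, 6.3) and moved to about (5.9, 5.9).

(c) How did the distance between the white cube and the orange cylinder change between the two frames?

-1.9

They were about 5.6 units apart before and 3.7 after — 1.9 units closer together.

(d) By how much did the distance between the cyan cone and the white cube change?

-1.6

The distance was about 6.6 in the first image and 5.0 in the second, so they moved 1.6 units closer together.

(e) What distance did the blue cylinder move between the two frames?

2.9

From (10.5, 3.4) to (13.0, 2.0), the blue cylinder covered √(2.5² + 1.4²) ≈ 2.9 units.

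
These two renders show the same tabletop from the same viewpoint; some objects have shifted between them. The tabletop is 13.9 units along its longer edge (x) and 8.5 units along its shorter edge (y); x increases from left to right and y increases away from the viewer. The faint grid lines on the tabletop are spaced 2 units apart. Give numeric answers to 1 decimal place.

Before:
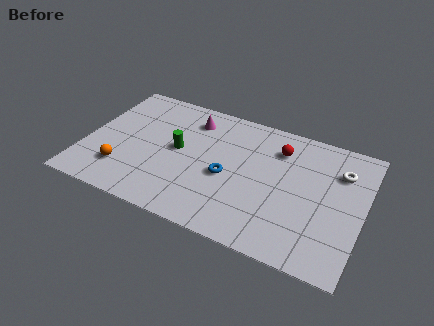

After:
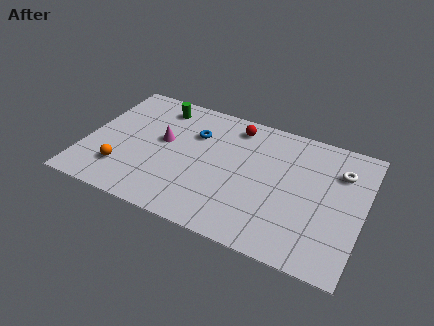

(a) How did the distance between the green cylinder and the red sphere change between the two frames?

-1.4

The distance was about 5.3 in the first image and 3.9 in the second, so they moved 1.4 units closer together.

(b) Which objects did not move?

the white torus and the orange sphere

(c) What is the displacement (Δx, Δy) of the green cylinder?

(-1.3, 2.6)

The green cylinder was at about (4.6, 4.5) and moved to about (3.3, 7.1).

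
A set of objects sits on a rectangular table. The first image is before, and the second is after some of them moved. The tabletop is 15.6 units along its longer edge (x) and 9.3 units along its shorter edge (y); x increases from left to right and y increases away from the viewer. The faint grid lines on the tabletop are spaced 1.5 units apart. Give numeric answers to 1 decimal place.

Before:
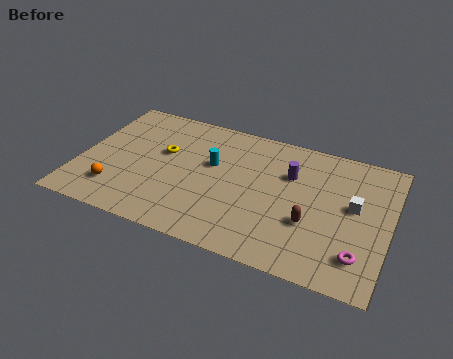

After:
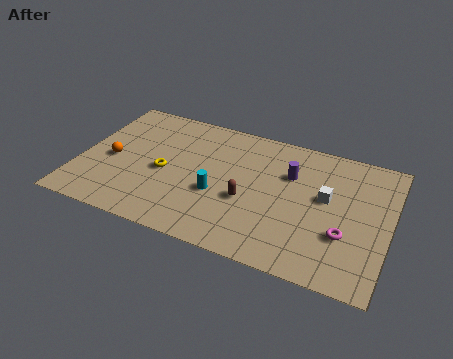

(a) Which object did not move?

the purple cylinder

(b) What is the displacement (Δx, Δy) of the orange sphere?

(-0.5, 2.1)

The orange sphere started near (2.1, 2.1) and ended near (1.6, 4.2).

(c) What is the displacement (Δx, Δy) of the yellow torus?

(0.2, -1.4)

The yellow torus was at about (4.1, 5.6) and moved to about (4.3, 4.2).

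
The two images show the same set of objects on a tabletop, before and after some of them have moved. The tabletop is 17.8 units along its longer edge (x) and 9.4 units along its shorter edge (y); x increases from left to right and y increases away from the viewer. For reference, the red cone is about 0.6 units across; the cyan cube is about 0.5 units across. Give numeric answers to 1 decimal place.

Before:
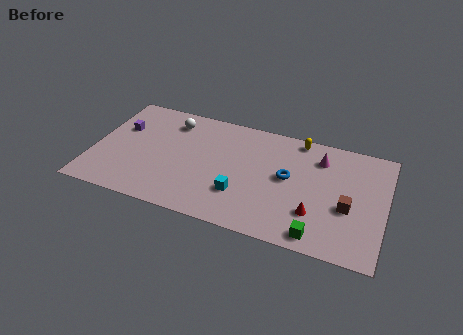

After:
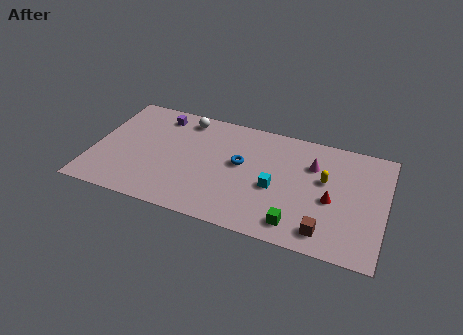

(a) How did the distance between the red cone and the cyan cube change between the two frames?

-1.1

The distance was about 4.5 in the first image and 3.4 in the second, so they moved 1.1 units closer together.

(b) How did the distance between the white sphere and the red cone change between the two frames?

-0.3

Before: roughly 10.4 units apart; after: 10.1. That's 0.3 units closer together.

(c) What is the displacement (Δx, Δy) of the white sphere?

(0.8, 0.5)

The white sphere started near (4.5, 7.6) and ended near (5.3, 8.1).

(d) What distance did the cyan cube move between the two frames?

2.3

The cyan cube moved from about (9.2, 2.8) to (11.2, 4.0), a distance of √(2.0² + 1.2²) ≈ 2.3.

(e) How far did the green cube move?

1.4

From (14.0, 1.1) to (12.7, 1.5), the green cube covered √(1.3² + 0.4²) ≈ 1.4 units.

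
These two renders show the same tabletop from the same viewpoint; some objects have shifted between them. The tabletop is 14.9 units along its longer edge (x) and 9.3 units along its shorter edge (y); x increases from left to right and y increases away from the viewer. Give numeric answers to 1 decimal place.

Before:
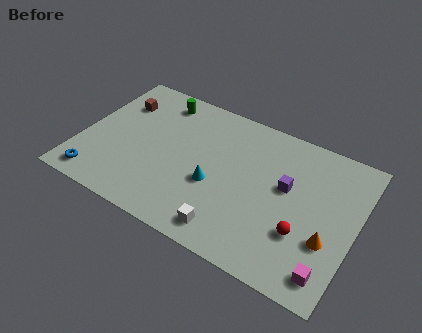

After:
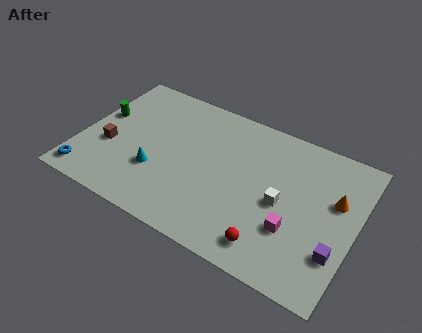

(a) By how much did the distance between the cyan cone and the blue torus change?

-2.6

Before: roughly 6.6 units apart; after: 4.0. That's 2.6 units closer together.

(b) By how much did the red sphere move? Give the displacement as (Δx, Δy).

(-1.5, -1.5)

From the two frames, the red sphere sits at roughly (12.3, 3.0) before and (10.8, 1.5) after.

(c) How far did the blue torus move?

0.5

From (1.3, 1.2) to (0.8, 1.2), the blue torus covered √(0.5² + 0.0²) ≈ 0.5 units.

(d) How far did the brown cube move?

3.2

From (1.6, 6.8) to (1.6, 3.6), the brown cube covered √(0.0² + 3.2²) ≈ 3.2 units.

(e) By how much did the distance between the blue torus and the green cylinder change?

-2.8

They were about 7.1 units apart before and 4.3 after — 2.8 units closer together.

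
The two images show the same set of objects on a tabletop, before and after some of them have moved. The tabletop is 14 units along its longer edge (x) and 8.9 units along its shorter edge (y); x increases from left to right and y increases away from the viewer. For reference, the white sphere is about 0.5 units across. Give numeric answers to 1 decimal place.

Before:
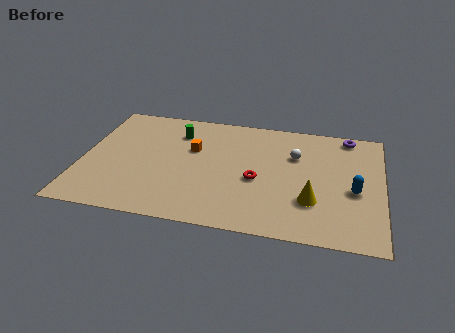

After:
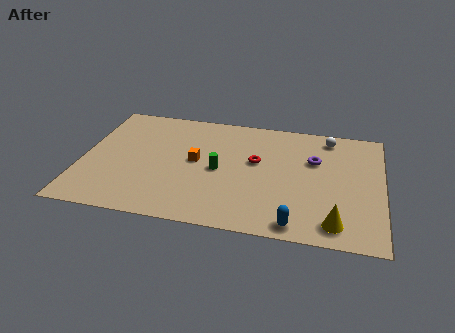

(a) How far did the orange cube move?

0.9

From (5.1, 5.6) to (5.3, 4.7), the orange cube covered √(0.2² + 0.9²) ≈ 0.9 units.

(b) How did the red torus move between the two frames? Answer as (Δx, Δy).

(-0.1, 1.4)

The red torus started near (8.2, 3.8) and ended near (8.1, 5.2).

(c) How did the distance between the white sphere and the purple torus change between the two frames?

-1.1

They were about 3.1 units apart before and 2.0 after — 1.1 units closer together.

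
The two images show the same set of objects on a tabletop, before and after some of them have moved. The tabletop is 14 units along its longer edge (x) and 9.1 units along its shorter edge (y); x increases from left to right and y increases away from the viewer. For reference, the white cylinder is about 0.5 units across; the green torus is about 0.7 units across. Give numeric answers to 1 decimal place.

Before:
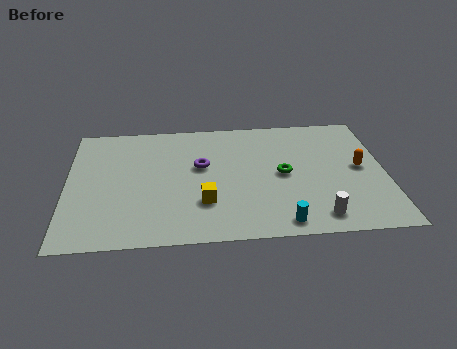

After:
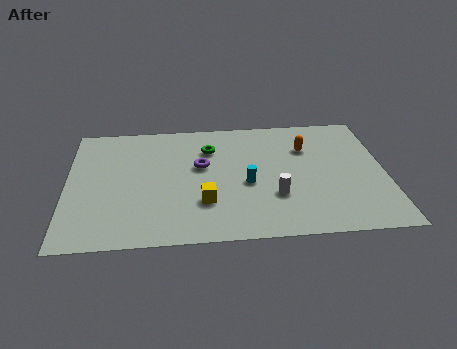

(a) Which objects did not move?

the yellow cube and the purple torus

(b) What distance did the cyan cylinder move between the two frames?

3.2

The cyan cylinder was near (9.3, 1.0) before and (7.9, 3.9) after, so it travelled √(1.4² + 2.9²) ≈ 3.2 units.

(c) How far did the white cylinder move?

2.4

From (10.9, 1.3) to (9.1, 2.9), the white cylinder covered √(1.8² + 1.6²) ≈ 2.4 units.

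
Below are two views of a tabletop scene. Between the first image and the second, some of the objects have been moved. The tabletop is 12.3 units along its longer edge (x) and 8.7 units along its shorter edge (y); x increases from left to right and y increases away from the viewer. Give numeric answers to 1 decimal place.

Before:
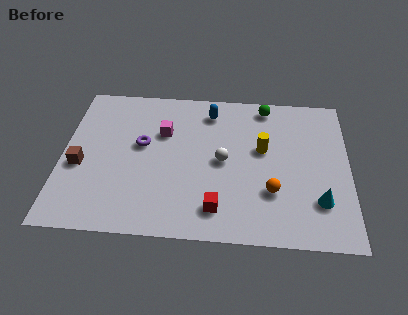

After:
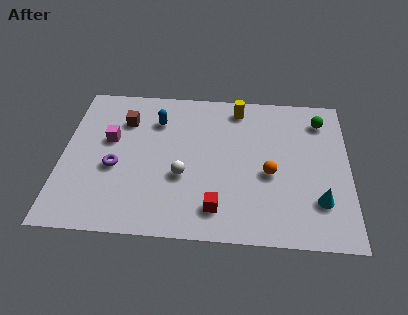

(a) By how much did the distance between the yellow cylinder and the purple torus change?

+1.3

Before: roughly 5.2 units apart; after: 6.5. That's 1.3 units further apart.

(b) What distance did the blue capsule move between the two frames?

2.4

The blue capsule was near (6.3, 7.2) before and (4.0, 6.5) after, so it travelled √(2.3² + 0.7²) ≈ 2.4 units.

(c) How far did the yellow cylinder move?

2.6

The yellow cylinder was near (8.6, 5.1) before and (7.5, 7.5) after, so it travelled √(1.1² + 2.4²) ≈ 2.6 units.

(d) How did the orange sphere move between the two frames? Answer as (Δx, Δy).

(-0.1, 1.0)

The orange sphere was at about (9.0, 2.7) and moved to about (8.9, 3.7).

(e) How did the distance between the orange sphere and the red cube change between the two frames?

+0.5

They were about 2.5 units apart before and 3.0 after — 0.5 units further apart.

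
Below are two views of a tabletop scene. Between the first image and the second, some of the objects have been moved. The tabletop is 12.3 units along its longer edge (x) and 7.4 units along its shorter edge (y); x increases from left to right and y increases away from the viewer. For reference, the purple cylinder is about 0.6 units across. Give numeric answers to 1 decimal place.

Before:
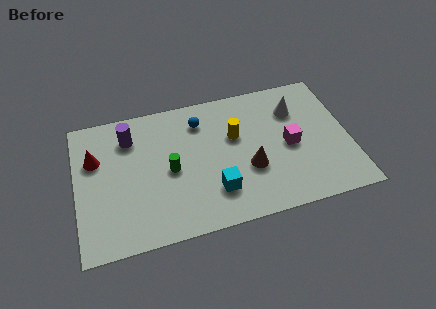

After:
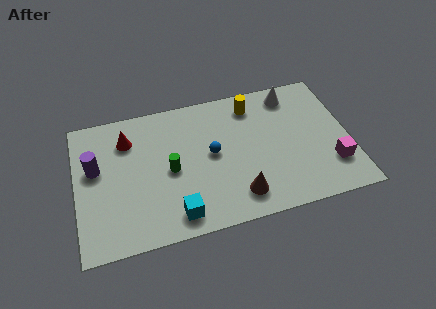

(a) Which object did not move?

the green cylinder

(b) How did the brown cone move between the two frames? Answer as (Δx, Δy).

(-0.6, -1.3)

The brown cone was at about (7.7, 2.7) and moved to about (7.1, 1.4).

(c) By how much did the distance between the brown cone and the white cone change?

+2.1

They were about 3.5 units apart before and 5.6 after — 2.1 units further apart.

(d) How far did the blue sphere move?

1.9

From (5.7, 5.8) to (6.1, 3.9), the blue sphere covered √(0.4² + 1.9²) ≈ 1.9 units.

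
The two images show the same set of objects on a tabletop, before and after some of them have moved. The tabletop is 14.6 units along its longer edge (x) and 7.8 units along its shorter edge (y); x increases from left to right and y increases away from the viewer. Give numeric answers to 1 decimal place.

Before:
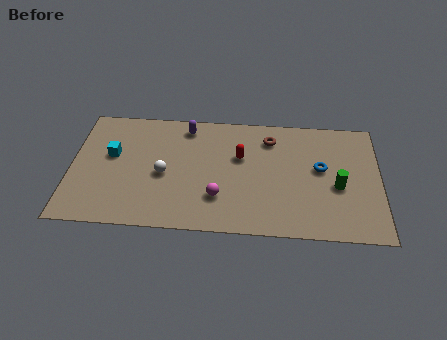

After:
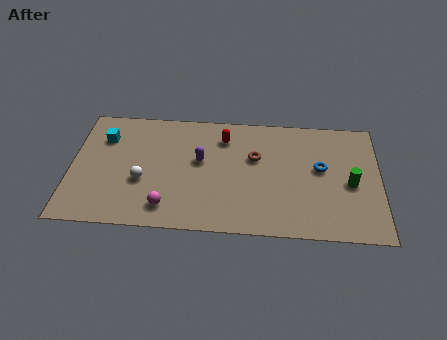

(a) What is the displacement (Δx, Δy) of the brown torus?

(-0.7, -1.3)

The brown torus was at about (9.4, 6.2) and moved to about (8.7, 4.9).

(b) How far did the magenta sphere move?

2.5

The magenta sphere moved from about (7.0, 2.2) to (4.6, 1.4), a distance of √(2.4² + 0.8²) ≈ 2.5.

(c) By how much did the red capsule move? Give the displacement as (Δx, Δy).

(-0.8, 1.2)

The red capsule started near (8.0, 4.9) and ended near (7.2, 6.1).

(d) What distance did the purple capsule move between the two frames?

2.3

The purple capsule was near (5.4, 6.7) before and (6.1, 4.5) after, so it travelled √(0.7² + 2.2²) ≈ 2.3 units.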